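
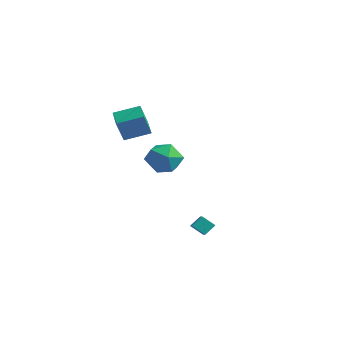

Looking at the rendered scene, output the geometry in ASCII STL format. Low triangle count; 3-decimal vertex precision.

solid 
facet normal -0.525 -0.794 -0.305
outer loop
vertex -3.342 0.356 1.982
vertex -4.59 1.039 2.352
vertex -3.431 0.958 0.568
endloop
endfacet
facet normal 0.849 -0.465 -0.251
outer loop
vertex -2.57 2.261 1.068
vertex -3.342 0.356 1.982
vertex -3.431 0.958 0.568
endloop
endfacet
facet normal -0.525 -0.795 -0.305
outer loop
vertex -3.431 0.958 0.568
vertex -4.59 1.039 2.352
vertex -4.679 1.641 0.937
endloop
endfacet
facet normal -0.058 0.391 -0.919
outer loop
vertex -4.679 1.641 0.937
vertex -2.57 2.261 1.068
vertex -3.431 0.958 0.568
endloop
endfacet
facet normal 0.058 -0.391 0.919
outer loop
vertex -3.342 0.356 1.982
vertex -3.729 2.342 2.852
vertex -4.59 1.039 2.352
endloop
endfacet
facet normal 0.849 -0.465 -0.251
outer loop
vertex -2.481 1.659 2.483
vertex -3.342 0.356 1.982
vertex -2.57 2.261 1.068
endloop
endfacet
facet normal 0.058 -0.391 0.919
outer loop
vertex -2.481 1.659 2.483
vertex -3.729 2.342 2.852
vertex -3.342 0.356 1.982
endloop
endfacet
facet normal -0.849 0.465 0.251
outer loop
vertex -4.59 1.039 2.352
vertex -3.729 2.342 2.852
vertex -4.679 1.641 0.937
endloop
endfacet
facet normal -0.058 0.391 -0.918
outer loop
vertex -3.818 2.944 1.438
vertex -2.57 2.261 1.068
vertex -4.679 1.641 0.937
endloop
endfacet
facet normal -0.849 0.465 0.251
outer loop
vertex -4.679 1.641 0.937
vertex -3.729 2.342 2.852
vertex -3.818 2.944 1.438
endloop
endfacet
facet normal 0.525 0.794 0.305
outer loop
vertex -3.818 2.944 1.438
vertex -2.481 1.659 2.483
vertex -2.57 2.261 1.068
endloop
endfacet
facet normal 0.525 0.794 0.305
outer loop
vertex -3.729 2.342 2.852
vertex -2.481 1.659 2.483
vertex -3.818 2.944 1.438
endloop
endfacet
facet normal -0.389 0.853 -0.347
outer loop
vertex -2.182 3.791 -1.814
vertex -3.311 3.422 -1.455
vertex -2.592 4.067 -0.676
endloop
endfacet
facet normal 0.283 0.950 -0.129
outer loop
vertex -2.182 3.791 -1.814
vertex -2.592 4.067 -0.676
vertex -1.42 3.696 -0.84
endloop
endfacet
facet normal 0.702 0.508 -0.499
outer loop
vertex -2.182 3.791 -1.814
vertex -1.42 3.696 -0.84
vertex -1.414 2.822 -1.721
endloop
endfacet
facet normal 0.288 0.137 -0.948
outer loop
vertex -2.182 3.791 -1.814
vertex -1.414 2.822 -1.721
vertex -2.583 2.653 -2.101
endloop
endfacet
facet normal -0.386 0.351 -0.853
outer loop
vertex -2.182 3.791 -1.814
vertex -2.583 2.653 -2.101
vertex -3.311 3.422 -1.455
endloop
endfacet
facet normal 0.320 0.764 0.560
outer loop
vertex -1.42 3.696 -0.84
vertex -2.592 4.067 -0.676
vertex -2.077 3.267 0.121
endloop
endfacet
facet normal -0.768 0.607 0.206
outer loop
vertex -2.592 4.067 -0.676
vertex -3.311 3.422 -1.455
vertex -3.246 3.098 -0.259
endloop
endfacet
facet normal -0.762 -0.206 -0.613
outer loop
vertex -3.311 3.422 -1.455
vertex -2.583 2.653 -2.101
vertex -3.24 2.224 -1.14
endloop
endfacet
facet normal 0.329 -0.552 -0.766
outer loop
vertex -2.583 2.653 -2.101
vertex -1.414 2.822 -1.721
vertex -2.068 1.853 -1.304
endloop
endfacet
facet normal 0.998 0.048 -0.041
outer loop
vertex -1.414 2.822 -1.721
vertex -1.42 3.696 -0.84
vertex -1.349 2.498 -0.525
endloop
endfacet
facet normal -0.288 -0.137 0.948
outer loop
vertex -2.478 2.129 -0.166
vertex -2.077 3.267 0.121
vertex -3.246 3.098 -0.259
endloop
endfacet
facet normal -0.702 -0.508 0.499
outer loop
vertex -2.478 2.129 -0.166
vertex -3.246 3.098 -0.259
vertex -3.24 2.224 -1.14
endloop
endfacet
facet normal -0.283 -0.950 0.129
outer loop
vertex -2.478 2.129 -0.166
vertex -3.24 2.224 -1.14
vertex -2.068 1.853 -1.304
endloop
endfacet
facet normal 0.389 -0.853 0.347
outer loop
vertex -2.478 2.129 -0.166
vertex -2.068 1.853 -1.304
vertex -1.349 2.498 -0.525
endloop
endfacet
facet normal 0.386 -0.351 0.853
outer loop
vertex -2.478 2.129 -0.166
vertex -1.349 2.498 -0.525
vertex -2.077 3.267 0.121
endloop
endfacet
facet normal -0.329 0.552 0.766
outer loop
vertex -3.246 3.098 -0.259
vertex -2.077 3.267 0.121
vertex -2.592 4.067 -0.676
endloop
endfacet
facet normal -0.998 -0.048 0.041
outer loop
vertex -3.24 2.224 -1.14
vertex -3.246 3.098 -0.259
vertex -3.311 3.422 -1.455
endloop
endfacet
facet normal -0.320 -0.764 -0.560
outer loop
vertex -2.068 1.853 -1.304
vertex -3.24 2.224 -1.14
vertex -2.583 2.653 -2.101
endloop
endfacet
facet normal 0.768 -0.607 -0.206
outer loop
vertex -1.349 2.498 -0.525
vertex -2.068 1.853 -1.304
vertex -1.414 2.822 -1.721
endloop
endfacet
facet normal 0.762 0.206 0.613
outer loop
vertex -2.077 3.267 0.121
vertex -1.349 2.498 -0.525
vertex -1.42 3.696 -0.84
endloop
endfacet
facet normal -0.618 -0.477 0.625
outer loop
vertex 4.041 0.616 -2.861
vertex 3.356 1.039 -3.215
vertex 3.95 -0.002 -3.423
endloop
endfacet
facet normal 0.779 -0.481 0.402
outer loop
vertex 4.524 0.441 -4.005
vertex 4.041 0.616 -2.861
vertex 3.95 -0.002 -3.423
endloop
endfacet
facet normal -0.617 -0.477 0.626
outer loop
vertex 3.95 -0.002 -3.423
vertex 3.356 1.039 -3.215
vertex 3.264 0.421 -3.777
endloop
endfacet
facet normal -0.109 -0.736 -0.668
outer loop
vertex 3.264 0.421 -3.777
vertex 4.524 0.441 -4.005
vertex 3.95 -0.002 -3.423
endloop
endfacet
facet normal 0.109 0.736 0.668
outer loop
vertex 4.041 0.616 -2.861
vertex 3.93 1.482 -3.797
vertex 3.356 1.039 -3.215
endloop
endfacet
facet normal 0.778 -0.482 0.402
outer loop
vertex 4.616 1.059 -3.443
vertex 4.041 0.616 -2.861
vertex 4.524 0.441 -4.005
endloop
endfacet
facet normal 0.109 0.736 0.668
outer loop
vertex 4.616 1.059 -3.443
vertex 3.93 1.482 -3.797
vertex 4.041 0.616 -2.861
endloop
endfacet
facet normal -0.779 0.481 -0.402
outer loop
vertex 3.356 1.039 -3.215
vertex 3.93 1.482 -3.797
vertex 3.264 0.421 -3.777
endloop
endfacet
facet normal -0.109 -0.736 -0.668
outer loop
vertex 3.839 0.864 -4.359
vertex 4.524 0.441 -4.005
vertex 3.264 0.421 -3.777
endloop
endfacet
facet normal -0.779 0.481 -0.403
outer loop
vertex 3.264 0.421 -3.777
vertex 3.93 1.482 -3.797
vertex 3.839 0.864 -4.359
endloop
endfacet
facet normal 0.618 0.477 -0.625
outer loop
vertex 3.839 0.864 -4.359
vertex 4.616 1.059 -3.443
vertex 4.524 0.441 -4.005
endloop
endfacet
facet normal 0.617 0.478 -0.625
outer loop
vertex 3.93 1.482 -3.797
vertex 4.616 1.059 -3.443
vertex 3.839 0.864 -4.359
endloop
endfacet

endsolid


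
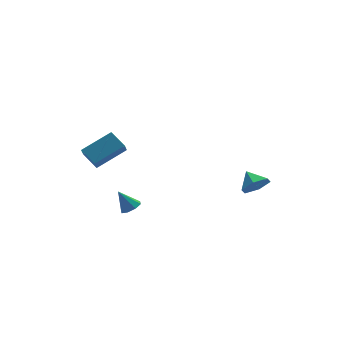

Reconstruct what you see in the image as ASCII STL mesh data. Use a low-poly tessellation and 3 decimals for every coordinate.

solid 
facet normal 0.388 -0.372 -0.843
outer loop
vertex -3.306 0.705 -1.75
vertex -3.707 1.028 -2.077
vertex -3.145 1.129 -1.863
endloop
endfacet
facet normal 0.620 -0.026 0.784
outer loop
vertex -3.306 0.705 -1.75
vertex -3.145 1.129 -1.863
vertex -4.193 1.492 -1.023
endloop
endfacet
facet normal 0.388 -0.371 -0.844
outer loop
vertex -3.145 1.129 -1.863
vertex -3.707 1.028 -2.077
vertex -3.314 1.493 -2.101
endloop
endfacet
facet normal 0.613 0.612 0.500
outer loop
vertex -3.145 1.129 -1.863
vertex -3.314 1.493 -2.101
vertex -4.193 1.492 -1.023
endloop
endfacet
facet normal 0.388 -0.371 -0.844
outer loop
vertex -3.314 1.493 -2.101
vertex -3.707 1.028 -2.077
vertex -3.713 1.585 -2.325
endloop
endfacet
facet normal 0.155 0.980 0.127
outer loop
vertex -3.314 1.493 -2.101
vertex -3.713 1.585 -2.325
vertex -4.193 1.492 -1.023
endloop
endfacet
facet normal 0.389 -0.371 -0.843
outer loop
vertex -3.713 1.585 -2.325
vertex -3.707 1.028 -2.077
vertex -4.109 1.35 -2.404
endloop
endfacet
facet normal -0.489 0.864 -0.119
outer loop
vertex -3.713 1.585 -2.325
vertex -4.109 1.35 -2.404
vertex -4.193 1.492 -1.023
endloop
endfacet
facet normal 0.389 -0.371 -0.843
outer loop
vertex -4.109 1.35 -2.404
vertex -3.707 1.028 -2.077
vertex -4.269 0.926 -2.291
endloop
endfacet
facet normal -0.939 0.330 -0.091
outer loop
vertex -4.109 1.35 -2.404
vertex -4.269 0.926 -2.291
vertex -4.193 1.492 -1.023
endloop
endfacet
facet normal 0.389 -0.371 -0.843
outer loop
vertex -4.269 0.926 -2.291
vertex -3.707 1.028 -2.077
vertex -4.1 0.562 -2.053
endloop
endfacet
facet normal -0.932 -0.307 0.193
outer loop
vertex -4.269 0.926 -2.291
vertex -4.1 0.562 -2.053
vertex -4.193 1.492 -1.023
endloop
endfacet
facet normal 0.389 -0.371 -0.843
outer loop
vertex -4.1 0.562 -2.053
vertex -3.707 1.028 -2.077
vertex -3.701 0.471 -1.829
endloop
endfacet
facet normal -0.472 -0.675 0.567
outer loop
vertex -4.1 0.562 -2.053
vertex -3.701 0.471 -1.829
vertex -4.193 1.492 -1.023
endloop
endfacet
facet normal 0.389 -0.371 -0.843
outer loop
vertex -3.701 0.471 -1.829
vertex -3.707 1.028 -2.077
vertex -3.306 0.705 -1.75
endloop
endfacet
facet normal 0.169 -0.559 0.812
outer loop
vertex -3.701 0.471 -1.829
vertex -3.306 0.705 -1.75
vertex -4.193 1.492 -1.023
endloop
endfacet
facet normal 0.078 -0.845 -0.529
outer loop
vertex 3.58 -0.395 -1.417
vertex 2.703 -0.459 -1.444
vertex 3.132 -0.023 -2.077
endloop
endfacet
facet normal 0.663 0.748 -0.028
outer loop
vertex 3.58 -0.395 -1.417
vertex 3.132 -0.023 -2.077
vertex 2.617 0.479 -0.856
endloop
endfacet
facet normal 0.077 -0.845 -0.530
outer loop
vertex 3.132 -0.023 -2.077
vertex 2.703 -0.459 -1.444
vertex 2.254 -0.087 -2.103
endloop
endfacet
facet normal -0.055 0.915 -0.399
outer loop
vertex 3.132 -0.023 -2.077
vertex 2.254 -0.087 -2.103
vertex 2.617 0.479 -0.856
endloop
endfacet
facet normal 0.077 -0.845 -0.530
outer loop
vertex 2.254 -0.087 -2.103
vertex 2.703 -0.459 -1.444
vertex 1.826 -0.523 -1.47
endloop
endfacet
facet normal -0.761 0.644 -0.071
outer loop
vertex 2.254 -0.087 -2.103
vertex 1.826 -0.523 -1.47
vertex 2.617 0.479 -0.856
endloop
endfacet
facet normal 0.077 -0.845 -0.530
outer loop
vertex 1.826 -0.523 -1.47
vertex 2.703 -0.459 -1.444
vertex 2.275 -0.895 -0.811
endloop
endfacet
facet normal -0.750 0.207 0.628
outer loop
vertex 1.826 -0.523 -1.47
vertex 2.275 -0.895 -0.811
vertex 2.617 0.479 -0.856
endloop
endfacet
facet normal 0.078 -0.845 -0.529
outer loop
vertex 2.275 -0.895 -0.811
vertex 2.703 -0.459 -1.444
vertex 3.152 -0.831 -0.784
endloop
endfacet
facet normal -0.034 0.041 0.999
outer loop
vertex 2.275 -0.895 -0.811
vertex 3.152 -0.831 -0.784
vertex 2.617 0.479 -0.856
endloop
endfacet
facet normal 0.078 -0.845 -0.529
outer loop
vertex 3.152 -0.831 -0.784
vertex 2.703 -0.459 -1.444
vertex 3.58 -0.395 -1.417
endloop
endfacet
facet normal 0.673 0.312 0.670
outer loop
vertex 3.152 -0.831 -0.784
vertex 3.58 -0.395 -1.417
vertex 2.617 0.479 -0.856
endloop
endfacet
facet normal -0.353 -0.524 0.775
outer loop
vertex -3.026 3.181 1.118
vertex -3.33 4.193 1.664
vertex -4.763 3.112 0.279
endloop
endfacet
facet normal 0.256 -0.851 -0.459
outer loop
vertex -4.47 3.547 -0.364
vertex -3.026 3.181 1.118
vertex -4.763 3.112 0.279
endloop
endfacet
facet normal -0.353 -0.524 0.775
outer loop
vertex -4.763 3.112 0.279
vertex -3.33 4.193 1.664
vertex -5.067 4.124 0.825
endloop
endfacet
facet normal -0.900 -0.036 -0.434
outer loop
vertex -5.067 4.124 0.825
vertex -4.47 3.547 -0.364
vertex -4.763 3.112 0.279
endloop
endfacet
facet normal 0.900 0.036 0.434
outer loop
vertex -3.026 3.181 1.118
vertex -3.037 4.628 1.021
vertex -3.33 4.193 1.664
endloop
endfacet
facet normal 0.256 -0.851 -0.459
outer loop
vertex -2.733 3.616 0.475
vertex -3.026 3.181 1.118
vertex -4.47 3.547 -0.364
endloop
endfacet
facet normal 0.900 0.036 0.434
outer loop
vertex -2.733 3.616 0.475
vertex -3.037 4.628 1.021
vertex -3.026 3.181 1.118
endloop
endfacet
facet normal -0.256 0.851 0.459
outer loop
vertex -3.33 4.193 1.664
vertex -3.037 4.628 1.021
vertex -5.067 4.124 0.825
endloop
endfacet
facet normal -0.900 -0.036 -0.434
outer loop
vertex -4.774 4.559 0.182
vertex -4.47 3.547 -0.364
vertex -5.067 4.124 0.825
endloop
endfacet
facet normal -0.256 0.851 0.459
outer loop
vertex -5.067 4.124 0.825
vertex -3.037 4.628 1.021
vertex -4.774 4.559 0.182
endloop
endfacet
facet normal 0.353 0.524 -0.775
outer loop
vertex -4.774 4.559 0.182
vertex -2.733 3.616 0.475
vertex -4.47 3.547 -0.364
endloop
endfacet
facet normal 0.353 0.524 -0.775
outer loop
vertex -3.037 4.628 1.021
vertex -2.733 3.616 0.475
vertex -4.774 4.559 0.182
endloop
endfacet

endsolid


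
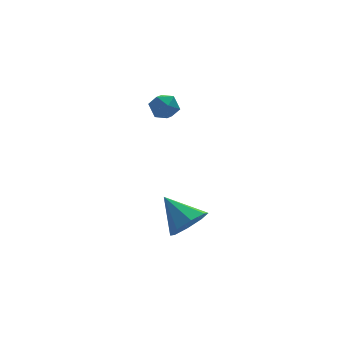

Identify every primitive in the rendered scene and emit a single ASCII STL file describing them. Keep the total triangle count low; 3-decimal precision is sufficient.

solid 
facet normal -0.422 0.679 0.601
outer loop
vertex -0.186 -1.184 2.786
vertex 0.04 -1.609 3.425
vertex 0.523 -1.046 3.128
endloop
endfacet
facet normal -0.190 0.982 -0.003
outer loop
vertex -0.186 -1.184 2.786
vertex 0.523 -1.046 3.128
vertex 0.459 -1.061 2.331
endloop
endfacet
facet normal -0.514 0.658 -0.550
outer loop
vertex -0.186 -1.184 2.786
vertex 0.459 -1.061 2.331
vertex -0.064 -1.632 2.136
endloop
endfacet
facet normal -0.946 0.155 -0.285
outer loop
vertex -0.186 -1.184 2.786
vertex -0.064 -1.632 2.136
vertex -0.323 -1.971 2.812
endloop
endfacet
facet normal -0.889 0.169 0.427
outer loop
vertex -0.186 -1.184 2.786
vertex -0.323 -1.971 2.812
vertex 0.04 -1.609 3.425
endloop
endfacet
facet normal 0.511 0.858 -0.057
outer loop
vertex 0.459 -1.061 2.331
vertex 0.523 -1.046 3.128
vertex 1.083 -1.409 2.688
endloop
endfacet
facet normal 0.137 0.368 0.920
outer loop
vertex 0.523 -1.046 3.128
vertex 0.04 -1.609 3.425
vertex 0.824 -1.748 3.364
endloop
endfacet
facet normal -0.620 -0.458 0.637
outer loop
vertex 0.04 -1.609 3.425
vertex -0.323 -1.971 2.812
vertex 0.301 -2.319 3.169
endloop
endfacet
facet normal -0.713 -0.478 -0.513
outer loop
vertex -0.323 -1.971 2.812
vertex -0.064 -1.632 2.136
vertex 0.237 -2.334 2.372
endloop
endfacet
facet normal -0.014 0.335 -0.942
outer loop
vertex -0.064 -1.632 2.136
vertex 0.459 -1.061 2.331
vertex 0.72 -1.771 2.075
endloop
endfacet
facet normal 0.946 -0.155 0.285
outer loop
vertex 0.946 -2.196 2.714
vertex 1.083 -1.409 2.688
vertex 0.824 -1.748 3.364
endloop
endfacet
facet normal 0.514 -0.658 0.550
outer loop
vertex 0.946 -2.196 2.714
vertex 0.824 -1.748 3.364
vertex 0.301 -2.319 3.169
endloop
endfacet
facet normal 0.190 -0.982 0.003
outer loop
vertex 0.946 -2.196 2.714
vertex 0.301 -2.319 3.169
vertex 0.237 -2.334 2.372
endloop
endfacet
facet normal 0.422 -0.679 -0.601
outer loop
vertex 0.946 -2.196 2.714
vertex 0.237 -2.334 2.372
vertex 0.72 -1.771 2.075
endloop
endfacet
facet normal 0.889 -0.169 -0.427
outer loop
vertex 0.946 -2.196 2.714
vertex 0.72 -1.771 2.075
vertex 1.083 -1.409 2.688
endloop
endfacet
facet normal 0.713 0.478 0.513
outer loop
vertex 0.824 -1.748 3.364
vertex 1.083 -1.409 2.688
vertex 0.523 -1.046 3.128
endloop
endfacet
facet normal 0.014 -0.335 0.942
outer loop
vertex 0.301 -2.319 3.169
vertex 0.824 -1.748 3.364
vertex 0.04 -1.609 3.425
endloop
endfacet
facet normal -0.511 -0.858 0.057
outer loop
vertex 0.237 -2.334 2.372
vertex 0.301 -2.319 3.169
vertex -0.323 -1.971 2.812
endloop
endfacet
facet normal -0.137 -0.368 -0.920
outer loop
vertex 0.72 -1.771 2.075
vertex 0.237 -2.334 2.372
vertex -0.064 -1.632 2.136
endloop
endfacet
facet normal 0.620 0.458 -0.637
outer loop
vertex 1.083 -1.409 2.688
vertex 0.72 -1.771 2.075
vertex 0.459 -1.061 2.331
endloop
endfacet
facet normal 0.322 -0.749 -0.580
outer loop
vertex 1.275 -4.6 -2.922
vertex 0.281 -4.712 -3.33
vertex 1.153 -4.133 -3.593
endloop
endfacet
facet normal 0.683 0.652 0.330
outer loop
vertex 1.275 -4.6 -2.922
vertex 1.153 -4.133 -3.593
vertex -0.341 -3.268 -2.21
endloop
endfacet
facet normal 0.321 -0.748 -0.581
outer loop
vertex 1.153 -4.133 -3.593
vertex 0.281 -4.712 -3.33
vertex 0.521 -4.004 -4.109
endloop
endfacet
facet normal 0.348 0.916 -0.197
outer loop
vertex 1.153 -4.133 -3.593
vertex 0.521 -4.004 -4.109
vertex -0.341 -3.268 -2.21
endloop
endfacet
facet normal 0.323 -0.748 -0.580
outer loop
vertex 0.521 -4.004 -4.109
vertex 0.281 -4.712 -3.33
vertex -0.252 -4.291 -4.169
endloop
endfacet
facet normal -0.279 0.846 -0.454
outer loop
vertex 0.521 -4.004 -4.109
vertex -0.252 -4.291 -4.169
vertex -0.341 -3.268 -2.21
endloop
endfacet
facet normal 0.322 -0.748 -0.580
outer loop
vertex -0.252 -4.291 -4.169
vertex 0.281 -4.712 -3.33
vertex -0.713 -4.824 -3.737
endloop
endfacet
facet normal -0.827 0.481 -0.289
outer loop
vertex -0.252 -4.291 -4.169
vertex -0.713 -4.824 -3.737
vertex -0.341 -3.268 -2.21
endloop
endfacet
facet normal 0.322 -0.748 -0.581
outer loop
vertex -0.713 -4.824 -3.737
vertex 0.281 -4.712 -3.33
vertex -0.592 -5.292 -3.067
endloop
endfacet
facet normal -0.979 0.036 0.202
outer loop
vertex -0.713 -4.824 -3.737
vertex -0.592 -5.292 -3.067
vertex -0.341 -3.268 -2.21
endloop
endfacet
facet normal 0.322 -0.748 -0.580
outer loop
vertex -0.592 -5.292 -3.067
vertex 0.281 -4.712 -3.33
vertex 0.041 -5.42 -2.55
endloop
endfacet
facet normal -0.643 -0.230 0.731
outer loop
vertex -0.592 -5.292 -3.067
vertex 0.041 -5.42 -2.55
vertex -0.341 -3.268 -2.21
endloop
endfacet
facet normal 0.323 -0.748 -0.580
outer loop
vertex 0.041 -5.42 -2.55
vertex 0.281 -4.712 -3.33
vertex 0.814 -5.133 -2.49
endloop
endfacet
facet normal -0.018 -0.159 0.987
outer loop
vertex 0.041 -5.42 -2.55
vertex 0.814 -5.133 -2.49
vertex -0.341 -3.268 -2.21
endloop
endfacet
facet normal 0.322 -0.748 -0.580
outer loop
vertex 0.814 -5.133 -2.49
vertex 0.281 -4.712 -3.33
vertex 1.275 -4.6 -2.922
endloop
endfacet
facet normal 0.532 0.206 0.822
outer loop
vertex 0.814 -5.133 -2.49
vertex 1.275 -4.6 -2.922
vertex -0.341 -3.268 -2.21
endloop
endfacet

endsolid


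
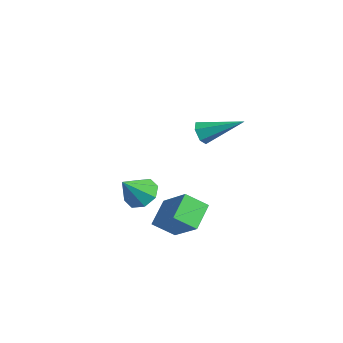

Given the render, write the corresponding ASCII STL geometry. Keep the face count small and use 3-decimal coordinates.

solid 
facet normal -0.521 -0.742 -0.422
outer loop
vertex 1.13 1.284 1.812
vertex 0.869 1.203 2.277
vertex 0.671 1.549 1.913
endloop
endfacet
facet normal 0.199 0.630 -0.750
outer loop
vertex 1.13 1.284 1.812
vertex 0.671 1.549 1.913
vertex 1.791 2.517 3.023
endloop
endfacet
facet normal -0.521 -0.742 -0.422
outer loop
vertex 0.671 1.549 1.913
vertex 0.869 1.203 2.277
vertex 0.409 1.468 2.379
endloop
endfacet
facet normal -0.547 0.821 -0.165
outer loop
vertex 0.671 1.549 1.913
vertex 0.409 1.468 2.379
vertex 1.791 2.517 3.023
endloop
endfacet
facet normal -0.521 -0.743 -0.421
outer loop
vertex 0.409 1.468 2.379
vertex 0.869 1.203 2.277
vertex 0.608 1.122 2.743
endloop
endfacet
facet normal -0.611 0.379 0.695
outer loop
vertex 0.409 1.468 2.379
vertex 0.608 1.122 2.743
vertex 1.791 2.517 3.023
endloop
endfacet
facet normal -0.521 -0.743 -0.421
outer loop
vertex 0.608 1.122 2.743
vertex 0.869 1.203 2.277
vertex 1.068 0.857 2.641
endloop
endfacet
facet normal 0.069 -0.252 0.965
outer loop
vertex 0.608 1.122 2.743
vertex 1.068 0.857 2.641
vertex 1.791 2.517 3.023
endloop
endfacet
facet normal -0.520 -0.743 -0.421
outer loop
vertex 1.068 0.857 2.641
vertex 0.869 1.203 2.277
vertex 1.329 0.938 2.176
endloop
endfacet
facet normal 0.813 -0.441 0.379
outer loop
vertex 1.068 0.857 2.641
vertex 1.329 0.938 2.176
vertex 1.791 2.517 3.023
endloop
endfacet
facet normal -0.520 -0.743 -0.421
outer loop
vertex 1.329 0.938 2.176
vertex 0.869 1.203 2.277
vertex 1.13 1.284 1.812
endloop
endfacet
facet normal 0.878 0.000 -0.479
outer loop
vertex 1.329 0.938 2.176
vertex 1.13 1.284 1.812
vertex 1.791 2.517 3.023
endloop
endfacet
facet normal -0.178 0.665 -0.725
outer loop
vertex -1.404 -0.034 -2.574
vertex -2.103 0.136 -2.247
vertex -1.368 0.415 -2.171
endloop
endfacet
facet normal 0.951 -0.245 0.188
outer loop
vertex -1.404 -0.034 -2.574
vertex -1.368 0.415 -2.171
vertex -1.857 -0.776 -1.253
endloop
endfacet
facet normal -0.178 0.665 -0.725
outer loop
vertex -1.368 0.415 -2.171
vertex -2.103 0.136 -2.247
vertex -1.762 0.701 -1.812
endloop
endfacet
facet normal 0.735 0.198 0.649
outer loop
vertex -1.368 0.415 -2.171
vertex -1.762 0.701 -1.812
vertex -1.857 -0.776 -1.253
endloop
endfacet
facet normal -0.180 0.666 -0.724
outer loop
vertex -1.762 0.701 -1.812
vertex -2.103 0.136 -2.247
vertex -2.355 0.655 -1.707
endloop
endfacet
facet normal 0.138 0.343 0.929
outer loop
vertex -1.762 0.701 -1.812
vertex -2.355 0.655 -1.707
vertex -1.857 -0.776 -1.253
endloop
endfacet
facet normal -0.179 0.666 -0.724
outer loop
vertex -2.355 0.655 -1.707
vertex -2.103 0.136 -2.247
vertex -2.801 0.305 -1.919
endloop
endfacet
facet normal -0.492 0.103 0.865
outer loop
vertex -2.355 0.655 -1.707
vertex -2.801 0.305 -1.919
vertex -1.857 -0.776 -1.253
endloop
endfacet
facet normal -0.179 0.665 -0.725
outer loop
vertex -2.801 0.305 -1.919
vertex -2.103 0.136 -2.247
vertex -2.838 -0.144 -2.322
endloop
endfacet
facet normal -0.783 -0.379 0.494
outer loop
vertex -2.801 0.305 -1.919
vertex -2.838 -0.144 -2.322
vertex -1.857 -0.776 -1.253
endloop
endfacet
facet normal -0.179 0.665 -0.725
outer loop
vertex -2.838 -0.144 -2.322
vertex -2.103 0.136 -2.247
vertex -2.443 -0.429 -2.681
endloop
endfacet
facet normal -0.566 -0.824 0.032
outer loop
vertex -2.838 -0.144 -2.322
vertex -2.443 -0.429 -2.681
vertex -1.857 -0.776 -1.253
endloop
endfacet
facet normal -0.179 0.665 -0.725
outer loop
vertex -2.443 -0.429 -2.681
vertex -2.103 0.136 -2.247
vertex -1.85 -0.384 -2.786
endloop
endfacet
facet normal 0.030 -0.968 -0.248
outer loop
vertex -2.443 -0.429 -2.681
vertex -1.85 -0.384 -2.786
vertex -1.857 -0.776 -1.253
endloop
endfacet
facet normal -0.177 0.665 -0.725
outer loop
vertex -1.85 -0.384 -2.786
vertex -2.103 0.136 -2.247
vertex -1.404 -0.034 -2.574
endloop
endfacet
facet normal 0.659 -0.729 -0.183
outer loop
vertex -1.85 -0.384 -2.786
vertex -1.404 -0.034 -2.574
vertex -1.857 -0.776 -1.253
endloop
endfacet
facet normal -0.788 -0.142 -0.600
outer loop
vertex 0.009 -0.416 -2.677
vertex -0.671 0.415 -1.981
vertex 0.349 0.399 -3.317
endloop
endfacet
facet normal 0.532 -0.649 -0.544
outer loop
vertex 1.711 0.645 -2.279
vertex 0.009 -0.416 -2.677
vertex 0.349 0.399 -3.317
endloop
endfacet
facet normal -0.788 -0.143 -0.600
outer loop
vertex 0.349 0.399 -3.317
vertex -0.671 0.415 -1.981
vertex -0.332 1.229 -2.62
endloop
endfacet
facet normal 0.312 0.748 -0.586
outer loop
vertex -0.332 1.229 -2.62
vertex 1.711 0.645 -2.279
vertex 0.349 0.399 -3.317
endloop
endfacet
facet normal -0.312 -0.747 0.587
outer loop
vertex 0.009 -0.416 -2.677
vertex 0.691 0.661 -0.943
vertex -0.671 0.415 -1.981
endloop
endfacet
facet normal 0.532 -0.649 -0.544
outer loop
vertex 1.372 -0.169 -1.64
vertex 0.009 -0.416 -2.677
vertex 1.711 0.645 -2.279
endloop
endfacet
facet normal -0.311 -0.748 0.587
outer loop
vertex 1.372 -0.169 -1.64
vertex 0.691 0.661 -0.943
vertex 0.009 -0.416 -2.677
endloop
endfacet
facet normal -0.532 0.649 0.544
outer loop
vertex -0.671 0.415 -1.981
vertex 0.691 0.661 -0.943
vertex -0.332 1.229 -2.62
endloop
endfacet
facet normal 0.312 0.747 -0.587
outer loop
vertex 1.031 1.476 -1.583
vertex 1.711 0.645 -2.279
vertex -0.332 1.229 -2.62
endloop
endfacet
facet normal -0.532 0.649 0.544
outer loop
vertex -0.332 1.229 -2.62
vertex 0.691 0.661 -0.943
vertex 1.031 1.476 -1.583
endloop
endfacet
facet normal 0.788 0.143 0.599
outer loop
vertex 1.031 1.476 -1.583
vertex 1.372 -0.169 -1.64
vertex 1.711 0.645 -2.279
endloop
endfacet
facet normal 0.787 0.142 0.600
outer loop
vertex 0.691 0.661 -0.943
vertex 1.372 -0.169 -1.64
vertex 1.031 1.476 -1.583
endloop
endfacet

endsolid


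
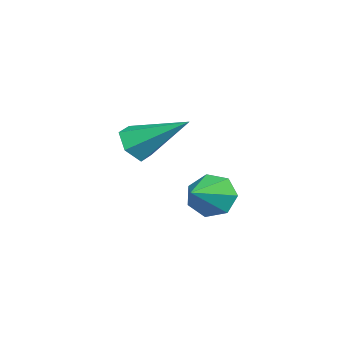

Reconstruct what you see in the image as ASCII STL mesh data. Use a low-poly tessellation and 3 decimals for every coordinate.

solid 
facet normal -0.884 0.231 -0.407
outer loop
vertex 2.016 3.154 -1.215
vertex 1.65 2.63 -0.717
vertex 1.801 3.417 -0.599
endloop
endfacet
facet normal 0.695 0.716 -0.063
outer loop
vertex 2.016 3.154 -1.215
vertex 1.801 3.417 -0.599
vertex 3.03 2.27 -0.083
endloop
endfacet
facet normal -0.884 0.231 -0.406
outer loop
vertex 1.801 3.417 -0.599
vertex 1.65 2.63 -0.717
vertex 1.473 3.087 -0.072
endloop
endfacet
facet normal 0.358 0.674 0.645
outer loop
vertex 1.801 3.417 -0.599
vertex 1.473 3.087 -0.072
vertex 3.03 2.27 -0.083
endloop
endfacet
facet normal -0.885 0.229 -0.405
outer loop
vertex 1.473 3.087 -0.072
vertex 1.65 2.63 -0.717
vertex 1.279 2.413 -0.03
endloop
endfacet
facet normal 0.034 0.052 0.998
outer loop
vertex 1.473 3.087 -0.072
vertex 1.279 2.413 -0.03
vertex 3.03 2.27 -0.083
endloop
endfacet
facet normal -0.885 0.230 -0.405
outer loop
vertex 1.279 2.413 -0.03
vertex 1.65 2.63 -0.717
vertex 1.364 1.902 -0.506
endloop
endfacet
facet normal -0.034 -0.684 0.728
outer loop
vertex 1.279 2.413 -0.03
vertex 1.364 1.902 -0.506
vertex 3.03 2.27 -0.083
endloop
endfacet
facet normal -0.884 0.230 -0.406
outer loop
vertex 1.364 1.902 -0.506
vertex 1.65 2.63 -0.717
vertex 1.665 1.939 -1.14
endloop
endfacet
facet normal 0.206 -0.978 0.041
outer loop
vertex 1.364 1.902 -0.506
vertex 1.665 1.939 -1.14
vertex 3.03 2.27 -0.083
endloop
endfacet
facet normal -0.884 0.230 -0.407
outer loop
vertex 1.665 1.939 -1.14
vertex 1.65 2.63 -0.717
vertex 1.955 2.496 -1.455
endloop
endfacet
facet normal 0.573 -0.609 -0.549
outer loop
vertex 1.665 1.939 -1.14
vertex 1.955 2.496 -1.455
vertex 3.03 2.27 -0.083
endloop
endfacet
facet normal -0.884 0.230 -0.407
outer loop
vertex 1.955 2.496 -1.455
vertex 1.65 2.63 -0.717
vertex 2.016 3.154 -1.215
endloop
endfacet
facet normal 0.790 0.144 -0.596
outer loop
vertex 1.955 2.496 -1.455
vertex 2.016 3.154 -1.215
vertex 3.03 2.27 -0.083
endloop
endfacet
facet normal -0.178 -0.820 -0.545
outer loop
vertex -0.815 -0.648 0.702
vertex -1.129 -0.213 0.15
vertex -0.375 -0.367 0.136
endloop
endfacet
facet normal 0.818 -0.177 0.548
outer loop
vertex -0.815 -0.648 0.702
vertex -0.375 -0.367 0.136
vertex -0.751 1.533 1.31
endloop
endfacet
facet normal -0.178 -0.820 -0.545
outer loop
vertex -0.375 -0.367 0.136
vertex -1.129 -0.213 0.15
vertex -0.689 0.068 -0.416
endloop
endfacet
facet normal 0.908 0.335 -0.252
outer loop
vertex -0.375 -0.367 0.136
vertex -0.689 0.068 -0.416
vertex -0.751 1.533 1.31
endloop
endfacet
facet normal -0.177 -0.820 -0.545
outer loop
vertex -0.689 0.068 -0.416
vertex -1.129 -0.213 0.15
vertex -1.443 0.222 -0.403
endloop
endfacet
facet normal 0.144 0.757 -0.637
outer loop
vertex -0.689 0.068 -0.416
vertex -1.443 0.222 -0.403
vertex -0.751 1.533 1.31
endloop
endfacet
facet normal -0.178 -0.820 -0.544
outer loop
vertex -1.443 0.222 -0.403
vertex -1.129 -0.213 0.15
vertex -1.883 -0.058 0.163
endloop
endfacet
facet normal -0.711 0.667 -0.223
outer loop
vertex -1.443 0.222 -0.403
vertex -1.883 -0.058 0.163
vertex -0.751 1.533 1.31
endloop
endfacet
facet normal -0.178 -0.819 -0.545
outer loop
vertex -1.883 -0.058 0.163
vertex -1.129 -0.213 0.15
vertex -1.569 -0.494 0.716
endloop
endfacet
facet normal -0.802 0.154 0.577
outer loop
vertex -1.883 -0.058 0.163
vertex -1.569 -0.494 0.716
vertex -0.751 1.533 1.31
endloop
endfacet
facet normal -0.178 -0.820 -0.545
outer loop
vertex -1.569 -0.494 0.716
vertex -1.129 -0.213 0.15
vertex -0.815 -0.648 0.702
endloop
endfacet
facet normal -0.037 -0.267 0.963
outer loop
vertex -1.569 -0.494 0.716
vertex -0.815 -0.648 0.702
vertex -0.751 1.533 1.31
endloop
endfacet

endsolid


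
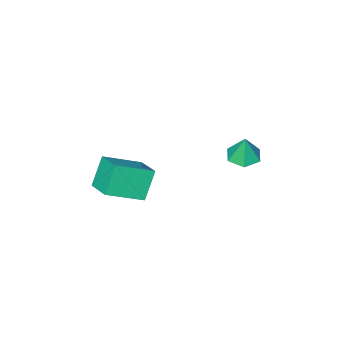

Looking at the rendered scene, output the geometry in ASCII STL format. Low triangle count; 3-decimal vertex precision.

solid 
facet normal -0.513 -0.201 0.834
outer loop
vertex 1.741 -0.75 3.634
vertex 0.161 -0.114 2.815
vertex 1.467 -2.056 3.15
endloop
endfacet
facet normal 0.836 -0.336 0.434
outer loop
vertex 2.259 -1.746 1.865
vertex 1.741 -0.75 3.634
vertex 1.467 -2.056 3.15
endloop
endfacet
facet normal -0.514 -0.202 0.834
outer loop
vertex 1.467 -2.056 3.15
vertex 0.161 -0.114 2.815
vertex -0.113 -1.421 2.33
endloop
endfacet
facet normal -0.193 -0.920 -0.341
outer loop
vertex -0.113 -1.421 2.33
vertex 2.259 -1.746 1.865
vertex 1.467 -2.056 3.15
endloop
endfacet
facet normal 0.193 0.920 0.341
outer loop
vertex 1.741 -0.75 3.634
vertex 0.953 0.196 1.53
vertex 0.161 -0.114 2.815
endloop
endfacet
facet normal 0.836 -0.336 0.434
outer loop
vertex 2.533 -0.439 2.35
vertex 1.741 -0.75 3.634
vertex 2.259 -1.746 1.865
endloop
endfacet
facet normal 0.192 0.920 0.342
outer loop
vertex 2.533 -0.439 2.35
vertex 0.953 0.196 1.53
vertex 1.741 -0.75 3.634
endloop
endfacet
facet normal -0.836 0.336 -0.434
outer loop
vertex 0.161 -0.114 2.815
vertex 0.953 0.196 1.53
vertex -0.113 -1.421 2.33
endloop
endfacet
facet normal -0.193 -0.920 -0.342
outer loop
vertex 0.679 -1.11 1.046
vertex 2.259 -1.746 1.865
vertex -0.113 -1.421 2.33
endloop
endfacet
facet normal -0.836 0.336 -0.434
outer loop
vertex -0.113 -1.421 2.33
vertex 0.953 0.196 1.53
vertex 0.679 -1.11 1.046
endloop
endfacet
facet normal 0.514 0.202 -0.834
outer loop
vertex 0.679 -1.11 1.046
vertex 2.533 -0.439 2.35
vertex 2.259 -1.746 1.865
endloop
endfacet
facet normal 0.514 0.201 -0.834
outer loop
vertex 0.953 0.196 1.53
vertex 2.533 -0.439 2.35
vertex 0.679 -1.11 1.046
endloop
endfacet
facet normal -0.075 -0.142 -0.987
outer loop
vertex -3.257 1.573 2.383
vertex -3.738 0.959 2.508
vertex -4.038 1.685 2.426
endloop
endfacet
facet normal 0.152 0.931 0.332
outer loop
vertex -3.257 1.573 2.383
vertex -4.038 1.685 2.426
vertex -3.642 1.141 3.772
endloop
endfacet
facet normal -0.075 -0.142 -0.987
outer loop
vertex -4.038 1.685 2.426
vertex -3.738 0.959 2.508
vertex -4.519 1.07 2.551
endloop
endfacet
facet normal -0.662 0.607 0.440
outer loop
vertex -4.038 1.685 2.426
vertex -4.519 1.07 2.551
vertex -3.642 1.141 3.772
endloop
endfacet
facet normal -0.075 -0.142 -0.987
outer loop
vertex -4.519 1.07 2.551
vertex -3.738 0.959 2.508
vertex -4.218 0.344 2.633
endloop
endfacet
facet normal -0.778 -0.258 0.574
outer loop
vertex -4.519 1.07 2.551
vertex -4.218 0.344 2.633
vertex -3.642 1.141 3.772
endloop
endfacet
facet normal -0.075 -0.142 -0.987
outer loop
vertex -4.218 0.344 2.633
vertex -3.738 0.959 2.508
vertex -3.437 0.233 2.59
endloop
endfacet
facet normal -0.080 -0.797 0.598
outer loop
vertex -4.218 0.344 2.633
vertex -3.437 0.233 2.59
vertex -3.642 1.141 3.772
endloop
endfacet
facet normal -0.075 -0.142 -0.987
outer loop
vertex -3.437 0.233 2.59
vertex -3.738 0.959 2.508
vertex -2.957 0.847 2.465
endloop
endfacet
facet normal 0.732 -0.473 0.490
outer loop
vertex -3.437 0.233 2.59
vertex -2.957 0.847 2.465
vertex -3.642 1.141 3.772
endloop
endfacet
facet normal -0.075 -0.142 -0.987
outer loop
vertex -2.957 0.847 2.465
vertex -3.738 0.959 2.508
vertex -3.257 1.573 2.383
endloop
endfacet
facet normal 0.848 0.391 0.357
outer loop
vertex -2.957 0.847 2.465
vertex -3.257 1.573 2.383
vertex -3.642 1.141 3.772
endloop
endfacet

endsolid


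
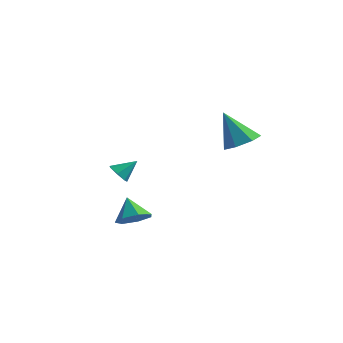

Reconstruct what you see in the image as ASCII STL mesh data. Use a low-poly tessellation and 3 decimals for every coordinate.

solid 
facet normal -0.503 -0.593 -0.629
outer loop
vertex -0.911 -1.207 0.395
vertex -1.277 -1.41 0.879
vertex -1.374 -0.913 0.488
endloop
endfacet
facet normal 0.430 0.806 -0.407
outer loop
vertex -0.911 -1.207 0.395
vertex -1.374 -0.913 0.488
vertex -0.683 -0.71 1.621
endloop
endfacet
facet normal -0.502 -0.593 -0.629
outer loop
vertex -1.374 -0.913 0.488
vertex -1.277 -1.41 0.879
vertex -1.763 -0.994 0.875
endloop
endfacet
facet normal -0.234 0.972 -0.032
outer loop
vertex -1.374 -0.913 0.488
vertex -1.763 -0.994 0.875
vertex -0.683 -0.71 1.621
endloop
endfacet
facet normal -0.503 -0.594 -0.628
outer loop
vertex -1.763 -0.994 0.875
vertex -1.277 -1.41 0.879
vertex -1.786 -1.388 1.266
endloop
endfacet
facet normal -0.555 0.602 0.574
outer loop
vertex -1.763 -0.994 0.875
vertex -1.786 -1.388 1.266
vertex -0.683 -0.71 1.621
endloop
endfacet
facet normal -0.503 -0.595 -0.627
outer loop
vertex -1.786 -1.388 1.266
vertex -1.277 -1.41 0.879
vertex -1.426 -1.798 1.366
endloop
endfacet
facet normal -0.293 -0.024 0.956
outer loop
vertex -1.786 -1.388 1.266
vertex -1.426 -1.798 1.366
vertex -0.683 -0.71 1.621
endloop
endfacet
facet normal -0.504 -0.593 -0.627
outer loop
vertex -1.426 -1.798 1.366
vertex -1.277 -1.41 0.879
vertex -0.954 -1.917 1.099
endloop
endfacet
facet normal 0.357 -0.437 0.826
outer loop
vertex -1.426 -1.798 1.366
vertex -0.954 -1.917 1.099
vertex -0.683 -0.71 1.621
endloop
endfacet
facet normal -0.503 -0.593 -0.628
outer loop
vertex -0.954 -1.917 1.099
vertex -1.277 -1.41 0.879
vertex -0.725 -1.654 0.667
endloop
endfacet
facet normal 0.903 -0.324 0.281
outer loop
vertex -0.954 -1.917 1.099
vertex -0.725 -1.654 0.667
vertex -0.683 -0.71 1.621
endloop
endfacet
facet normal -0.503 -0.592 -0.629
outer loop
vertex -0.725 -1.654 0.667
vertex -1.277 -1.41 0.879
vertex -0.911 -1.207 0.395
endloop
endfacet
facet normal 0.937 0.228 -0.266
outer loop
vertex -0.725 -1.654 0.667
vertex -0.911 -1.207 0.395
vertex -0.683 -0.71 1.621
endloop
endfacet
facet normal 0.463 0.101 -0.881
outer loop
vertex 3.373 2.861 2.707
vertex 2.544 3.263 2.317
vertex 3.307 3.724 2.771
endloop
endfacet
facet normal 0.622 -0.010 0.783
outer loop
vertex 3.373 2.861 2.707
vertex 3.307 3.724 2.771
vertex 1.596 3.057 4.123
endloop
endfacet
facet normal 0.463 0.100 -0.880
outer loop
vertex 3.307 3.724 2.771
vertex 2.544 3.263 2.317
vertex 2.667 4.24 2.493
endloop
endfacet
facet normal 0.264 0.690 0.674
outer loop
vertex 3.307 3.724 2.771
vertex 2.667 4.24 2.493
vertex 1.596 3.057 4.123
endloop
endfacet
facet normal 0.463 0.100 -0.881
outer loop
vertex 2.667 4.24 2.493
vertex 2.544 3.263 2.317
vertex 1.935 4.02 2.083
endloop
endfacet
facet normal -0.434 0.840 0.324
outer loop
vertex 2.667 4.24 2.493
vertex 1.935 4.02 2.083
vertex 1.596 3.057 4.123
endloop
endfacet
facet normal 0.463 0.100 -0.881
outer loop
vertex 1.935 4.02 2.083
vertex 2.544 3.263 2.317
vertex 1.661 3.231 1.849
endloop
endfacet
facet normal -0.944 0.329 -0.002
outer loop
vertex 1.935 4.02 2.083
vertex 1.661 3.231 1.849
vertex 1.596 3.057 4.123
endloop
endfacet
facet normal 0.463 0.100 -0.881
outer loop
vertex 1.661 3.231 1.849
vertex 2.544 3.263 2.317
vertex 2.053 2.466 1.968
endloop
endfacet
facet normal -0.884 -0.463 -0.061
outer loop
vertex 1.661 3.231 1.849
vertex 2.053 2.466 1.968
vertex 1.596 3.057 4.123
endloop
endfacet
facet normal 0.462 0.101 -0.881
outer loop
vertex 2.053 2.466 1.968
vertex 2.544 3.263 2.317
vertex 2.815 2.301 2.349
endloop
endfacet
facet normal -0.299 -0.935 0.193
outer loop
vertex 2.053 2.466 1.968
vertex 2.815 2.301 2.349
vertex 1.596 3.057 4.123
endloop
endfacet
facet normal 0.463 0.101 -0.880
outer loop
vertex 2.815 2.301 2.349
vertex 2.544 3.263 2.317
vertex 3.373 2.861 2.707
endloop
endfacet
facet normal 0.372 -0.734 0.568
outer loop
vertex 2.815 2.301 2.349
vertex 3.373 2.861 2.707
vertex 1.596 3.057 4.123
endloop
endfacet
facet normal 0.530 -0.315 -0.787
outer loop
vertex 1.358 -2.421 -0.744
vertex 0.605 -2.731 -1.127
vertex 0.978 -1.915 -1.202
endloop
endfacet
facet normal 0.320 0.756 0.571
outer loop
vertex 1.358 -2.421 -0.744
vertex 0.978 -1.915 -1.202
vertex -0.105 -2.309 -0.073
endloop
endfacet
facet normal 0.531 -0.315 -0.787
outer loop
vertex 0.978 -1.915 -1.202
vertex 0.605 -2.731 -1.127
vertex 0.318 -2.024 -1.604
endloop
endfacet
facet normal -0.230 0.966 0.116
outer loop
vertex 0.978 -1.915 -1.202
vertex 0.318 -2.024 -1.604
vertex -0.105 -2.309 -0.073
endloop
endfacet
facet normal 0.531 -0.315 -0.787
outer loop
vertex 0.318 -2.024 -1.604
vertex 0.605 -2.731 -1.127
vertex -0.126 -2.665 -1.647
endloop
endfacet
facet normal -0.813 0.571 -0.118
outer loop
vertex 0.318 -2.024 -1.604
vertex -0.126 -2.665 -1.647
vertex -0.105 -2.309 -0.073
endloop
endfacet
facet normal 0.531 -0.315 -0.787
outer loop
vertex -0.126 -2.665 -1.647
vertex 0.605 -2.731 -1.127
vertex -0.019 -3.356 -1.298
endloop
endfacet
facet normal -0.990 -0.132 0.043
outer loop
vertex -0.126 -2.665 -1.647
vertex -0.019 -3.356 -1.298
vertex -0.105 -2.309 -0.073
endloop
endfacet
facet normal 0.531 -0.315 -0.787
outer loop
vertex -0.019 -3.356 -1.298
vertex 0.605 -2.731 -1.127
vertex 0.558 -3.576 -0.821
endloop
endfacet
facet normal -0.629 -0.612 0.479
outer loop
vertex -0.019 -3.356 -1.298
vertex 0.558 -3.576 -0.821
vertex -0.105 -2.309 -0.073
endloop
endfacet
facet normal 0.531 -0.315 -0.787
outer loop
vertex 0.558 -3.576 -0.821
vertex 0.605 -2.731 -1.127
vertex 1.171 -3.16 -0.574
endloop
endfacet
facet normal -0.001 -0.509 0.861
outer loop
vertex 0.558 -3.576 -0.821
vertex 1.171 -3.16 -0.574
vertex -0.105 -2.309 -0.073
endloop
endfacet
facet normal 0.530 -0.315 -0.787
outer loop
vertex 1.171 -3.16 -0.574
vertex 0.605 -2.731 -1.127
vertex 1.358 -2.421 -0.744
endloop
endfacet
facet normal 0.421 0.101 0.901
outer loop
vertex 1.171 -3.16 -0.574
vertex 1.358 -2.421 -0.744
vertex -0.105 -2.309 -0.073
endloop
endfacet

endsolid


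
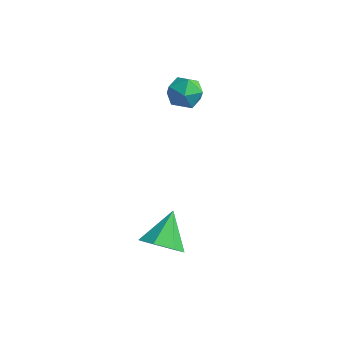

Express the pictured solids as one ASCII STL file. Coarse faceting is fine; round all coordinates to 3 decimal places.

solid 
facet normal 0.120 -0.794 -0.596
outer loop
vertex 4.382 -1.83 -3.935
vertex 4.037 -2.322 -3.349
vertex 3.659 -1.909 -3.975
endloop
endfacet
facet normal -0.074 0.899 -0.432
outer loop
vertex 4.382 -1.83 -3.935
vertex 3.659 -1.909 -3.975
vertex 3.863 -1.178 -2.491
endloop
endfacet
facet normal 0.120 -0.794 -0.596
outer loop
vertex 3.659 -1.909 -3.975
vertex 4.037 -2.322 -3.349
vertex 3.22 -2.3 -3.543
endloop
endfacet
facet normal -0.755 0.623 -0.203
outer loop
vertex 3.659 -1.909 -3.975
vertex 3.22 -2.3 -3.543
vertex 3.863 -1.178 -2.491
endloop
endfacet
facet normal 0.120 -0.794 -0.596
outer loop
vertex 3.22 -2.3 -3.543
vertex 4.037 -2.322 -3.349
vertex 3.396 -2.707 -2.965
endloop
endfacet
facet normal -0.908 0.157 0.387
outer loop
vertex 3.22 -2.3 -3.543
vertex 3.396 -2.707 -2.965
vertex 3.863 -1.178 -2.491
endloop
endfacet
facet normal 0.120 -0.794 -0.596
outer loop
vertex 3.396 -2.707 -2.965
vertex 4.037 -2.322 -3.349
vertex 4.055 -2.824 -2.676
endloop
endfacet
facet normal -0.419 -0.150 0.895
outer loop
vertex 3.396 -2.707 -2.965
vertex 4.055 -2.824 -2.676
vertex 3.863 -1.178 -2.491
endloop
endfacet
facet normal 0.121 -0.794 -0.596
outer loop
vertex 4.055 -2.824 -2.676
vertex 4.037 -2.322 -3.349
vertex 4.7 -2.563 -2.893
endloop
endfacet
facet normal 0.342 -0.065 0.937
outer loop
vertex 4.055 -2.824 -2.676
vertex 4.7 -2.563 -2.893
vertex 3.863 -1.178 -2.491
endloop
endfacet
facet normal 0.120 -0.795 -0.595
outer loop
vertex 4.7 -2.563 -2.893
vertex 4.037 -2.322 -3.349
vertex 4.845 -2.121 -3.454
endloop
endfacet
facet normal 0.805 0.347 0.481
outer loop
vertex 4.7 -2.563 -2.893
vertex 4.845 -2.121 -3.454
vertex 3.863 -1.178 -2.491
endloop
endfacet
facet normal 0.120 -0.794 -0.596
outer loop
vertex 4.845 -2.121 -3.454
vertex 4.037 -2.322 -3.349
vertex 4.382 -1.83 -3.935
endloop
endfacet
facet normal 0.619 0.775 -0.127
outer loop
vertex 4.845 -2.121 -3.454
vertex 4.382 -1.83 -3.935
vertex 3.863 -1.178 -2.491
endloop
endfacet
facet normal -0.531 0.108 0.840
outer loop
vertex 1.811 2.666 0.704
vertex 1.886 1.936 0.845
vertex 2.392 2.42 1.103
endloop
endfacet
facet normal -0.173 0.706 0.687
outer loop
vertex 1.811 2.666 0.704
vertex 2.392 2.42 1.103
vertex 2.492 2.949 0.585
endloop
endfacet
facet normal -0.378 0.925 0.038
outer loop
vertex 1.811 2.666 0.704
vertex 2.492 2.949 0.585
vertex 2.047 2.791 0.007
endloop
endfacet
facet normal -0.862 0.462 -0.209
outer loop
vertex 1.811 2.666 0.704
vertex 2.047 2.791 0.007
vertex 1.673 2.166 0.167
endloop
endfacet
facet normal -0.957 -0.043 0.286
outer loop
vertex 1.811 2.666 0.704
vertex 1.673 2.166 0.167
vertex 1.886 1.936 0.845
endloop
endfacet
facet normal 0.521 0.545 0.657
outer loop
vertex 2.492 2.949 0.585
vertex 2.392 2.42 1.103
vertex 2.987 2.394 0.653
endloop
endfacet
facet normal -0.057 -0.422 0.905
outer loop
vertex 2.392 2.42 1.103
vertex 1.886 1.936 0.845
vertex 2.613 1.769 0.813
endloop
endfacet
facet normal -0.747 -0.665 0.009
outer loop
vertex 1.886 1.936 0.845
vertex 1.673 2.166 0.167
vertex 2.168 1.611 0.235
endloop
endfacet
facet normal -0.592 0.152 -0.792
outer loop
vertex 1.673 2.166 0.167
vertex 2.047 2.791 0.007
vertex 2.268 2.14 -0.283
endloop
endfacet
facet normal 0.190 0.900 -0.392
outer loop
vertex 2.047 2.791 0.007
vertex 2.492 2.949 0.585
vertex 2.774 2.624 -0.025
endloop
endfacet
facet normal 0.862 -0.462 0.209
outer loop
vertex 2.849 1.894 0.116
vertex 2.987 2.394 0.653
vertex 2.613 1.769 0.813
endloop
endfacet
facet normal 0.378 -0.925 -0.038
outer loop
vertex 2.849 1.894 0.116
vertex 2.613 1.769 0.813
vertex 2.168 1.611 0.235
endloop
endfacet
facet normal 0.173 -0.706 -0.687
outer loop
vertex 2.849 1.894 0.116
vertex 2.168 1.611 0.235
vertex 2.268 2.14 -0.283
endloop
endfacet
facet normal 0.531 -0.108 -0.840
outer loop
vertex 2.849 1.894 0.116
vertex 2.268 2.14 -0.283
vertex 2.774 2.624 -0.025
endloop
endfacet
facet normal 0.957 0.043 -0.286
outer loop
vertex 2.849 1.894 0.116
vertex 2.774 2.624 -0.025
vertex 2.987 2.394 0.653
endloop
endfacet
facet normal 0.592 -0.152 0.792
outer loop
vertex 2.613 1.769 0.813
vertex 2.987 2.394 0.653
vertex 2.392 2.42 1.103
endloop
endfacet
facet normal -0.190 -0.900 0.392
outer loop
vertex 2.168 1.611 0.235
vertex 2.613 1.769 0.813
vertex 1.886 1.936 0.845
endloop
endfacet
facet normal -0.521 -0.545 -0.657
outer loop
vertex 2.268 2.14 -0.283
vertex 2.168 1.611 0.235
vertex 1.673 2.166 0.167
endloop
endfacet
facet normal 0.057 0.422 -0.905
outer loop
vertex 2.774 2.624 -0.025
vertex 2.268 2.14 -0.283
vertex 2.047 2.791 0.007
endloop
endfacet
facet normal 0.747 0.665 -0.009
outer loop
vertex 2.987 2.394 0.653
vertex 2.774 2.624 -0.025
vertex 2.492 2.949 0.585
endloop
endfacet

endsolid


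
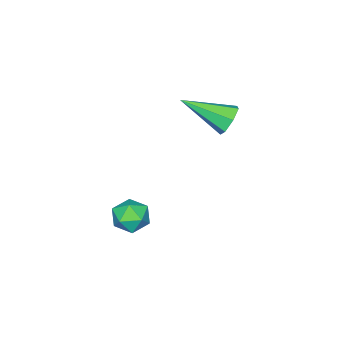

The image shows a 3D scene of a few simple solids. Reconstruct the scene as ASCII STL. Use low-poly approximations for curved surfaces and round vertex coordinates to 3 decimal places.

solid 
facet normal -0.345 0.917 0.201
outer loop
vertex 3.465 2.972 -3.44
vertex 3.276 2.734 -2.679
vertex 4.017 3.048 -2.838
endloop
endfacet
facet normal 0.178 0.943 -0.282
outer loop
vertex 3.465 2.972 -3.44
vertex 4.017 3.048 -2.838
vertex 4.251 2.782 -3.578
endloop
endfacet
facet normal -0.017 0.542 -0.840
outer loop
vertex 3.465 2.972 -3.44
vertex 4.251 2.782 -3.578
vertex 3.655 2.303 -3.875
endloop
endfacet
facet normal -0.661 0.268 -0.701
outer loop
vertex 3.465 2.972 -3.44
vertex 3.655 2.303 -3.875
vertex 3.053 2.274 -3.319
endloop
endfacet
facet normal -0.864 0.500 -0.058
outer loop
vertex 3.465 2.972 -3.44
vertex 3.053 2.274 -3.319
vertex 3.276 2.734 -2.679
endloop
endfacet
facet normal 0.762 0.648 0.008
outer loop
vertex 4.251 2.782 -3.578
vertex 4.017 3.048 -2.838
vertex 4.547 2.426 -2.901
endloop
endfacet
facet normal -0.088 0.608 0.789
outer loop
vertex 4.017 3.048 -2.838
vertex 3.276 2.734 -2.679
vertex 3.945 2.397 -2.345
endloop
endfacet
facet normal -0.927 -0.066 0.370
outer loop
vertex 3.276 2.734 -2.679
vertex 3.053 2.274 -3.319
vertex 3.349 1.918 -2.642
endloop
endfacet
facet normal -0.597 -0.441 -0.670
outer loop
vertex 3.053 2.274 -3.319
vertex 3.655 2.303 -3.875
vertex 3.583 1.652 -3.382
endloop
endfacet
facet normal 0.446 -0.001 -0.895
outer loop
vertex 3.655 2.303 -3.875
vertex 4.251 2.782 -3.578
vertex 4.324 1.966 -3.541
endloop
endfacet
facet normal 0.661 -0.268 0.701
outer loop
vertex 4.135 1.728 -2.78
vertex 4.547 2.426 -2.901
vertex 3.945 2.397 -2.345
endloop
endfacet
facet normal 0.017 -0.542 0.840
outer loop
vertex 4.135 1.728 -2.78
vertex 3.945 2.397 -2.345
vertex 3.349 1.918 -2.642
endloop
endfacet
facet normal -0.178 -0.943 0.282
outer loop
vertex 4.135 1.728 -2.78
vertex 3.349 1.918 -2.642
vertex 3.583 1.652 -3.382
endloop
endfacet
facet normal 0.345 -0.917 -0.201
outer loop
vertex 4.135 1.728 -2.78
vertex 3.583 1.652 -3.382
vertex 4.324 1.966 -3.541
endloop
endfacet
facet normal 0.864 -0.500 0.058
outer loop
vertex 4.135 1.728 -2.78
vertex 4.324 1.966 -3.541
vertex 4.547 2.426 -2.901
endloop
endfacet
facet normal 0.597 0.441 0.670
outer loop
vertex 3.945 2.397 -2.345
vertex 4.547 2.426 -2.901
vertex 4.017 3.048 -2.838
endloop
endfacet
facet normal -0.446 0.001 0.895
outer loop
vertex 3.349 1.918 -2.642
vertex 3.945 2.397 -2.345
vertex 3.276 2.734 -2.679
endloop
endfacet
facet normal -0.762 -0.648 -0.008
outer loop
vertex 3.583 1.652 -3.382
vertex 3.349 1.918 -2.642
vertex 3.053 2.274 -3.319
endloop
endfacet
facet normal 0.088 -0.608 -0.789
outer loop
vertex 4.324 1.966 -3.541
vertex 3.583 1.652 -3.382
vertex 3.655 2.303 -3.875
endloop
endfacet
facet normal 0.927 0.066 -0.370
outer loop
vertex 4.547 2.426 -2.901
vertex 4.324 1.966 -3.541
vertex 4.251 2.782 -3.578
endloop
endfacet
facet normal -0.421 0.795 -0.437
outer loop
vertex 1.061 4.389 0.829
vertex 0.619 4.471 1.405
vertex 1.28 4.76 1.293
endloop
endfacet
facet normal 0.927 -0.093 -0.363
outer loop
vertex 1.061 4.389 0.829
vertex 1.28 4.76 1.293
vertex 1.481 2.849 2.295
endloop
endfacet
facet normal -0.422 0.796 -0.435
outer loop
vertex 1.28 4.76 1.293
vertex 0.619 4.471 1.405
vertex 1.002 4.913 1.842
endloop
endfacet
facet normal 0.885 0.286 0.368
outer loop
vertex 1.28 4.76 1.293
vertex 1.002 4.913 1.842
vertex 1.481 2.849 2.295
endloop
endfacet
facet normal -0.421 0.796 -0.435
outer loop
vertex 1.002 4.913 1.842
vertex 0.619 4.471 1.405
vertex 0.436 4.733 2.061
endloop
endfacet
facet normal 0.273 0.266 0.924
outer loop
vertex 1.002 4.913 1.842
vertex 0.436 4.733 2.061
vertex 1.481 2.849 2.295
endloop
endfacet
facet normal -0.423 0.795 -0.435
outer loop
vertex 0.436 4.733 2.061
vertex 0.619 4.471 1.405
vertex 0.008 4.355 1.787
endloop
endfacet
facet normal -0.445 -0.137 0.885
outer loop
vertex 0.436 4.733 2.061
vertex 0.008 4.355 1.787
vertex 1.481 2.849 2.295
endloop
endfacet
facet normal -0.423 0.795 -0.436
outer loop
vertex 0.008 4.355 1.787
vertex 0.619 4.471 1.405
vertex 0.04 4.064 1.225
endloop
endfacet
facet normal -0.732 -0.621 0.280
outer loop
vertex 0.008 4.355 1.787
vertex 0.04 4.064 1.225
vertex 1.481 2.849 2.295
endloop
endfacet
facet normal -0.422 0.794 -0.437
outer loop
vertex 0.04 4.064 1.225
vertex 0.619 4.471 1.405
vertex 0.509 4.079 0.799
endloop
endfacet
facet normal -0.369 -0.821 -0.435
outer loop
vertex 0.04 4.064 1.225
vertex 0.509 4.079 0.799
vertex 1.481 2.849 2.295
endloop
endfacet
facet normal -0.422 0.794 -0.437
outer loop
vertex 0.509 4.079 0.799
vertex 0.619 4.471 1.405
vertex 1.061 4.389 0.829
endloop
endfacet
facet normal 0.368 -0.586 -0.721
outer loop
vertex 0.509 4.079 0.799
vertex 1.061 4.389 0.829
vertex 1.481 2.849 2.295
endloop
endfacet

endsolid


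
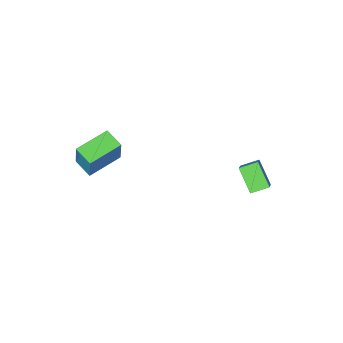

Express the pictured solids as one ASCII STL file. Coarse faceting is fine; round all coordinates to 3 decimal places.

solid 
facet normal -0.847 0.413 0.335
outer loop
vertex -4.01 2.238 -1.454
vertex -3.882 3.381 -2.539
vertex -4.63 1.585 -2.216
endloop
endfacet
facet normal -0.082 -0.723 0.686
outer loop
vertex -3.758 1.159 -2.561
vertex -4.01 2.238 -1.454
vertex -4.63 1.585 -2.216
endloop
endfacet
facet normal -0.847 0.413 0.335
outer loop
vertex -4.63 1.585 -2.216
vertex -3.882 3.381 -2.539
vertex -4.502 2.727 -3.3
endloop
endfacet
facet normal -0.526 -0.554 -0.646
outer loop
vertex -4.502 2.727 -3.3
vertex -3.758 1.159 -2.561
vertex -4.63 1.585 -2.216
endloop
endfacet
facet normal 0.526 0.554 0.645
outer loop
vertex -4.01 2.238 -1.454
vertex -3.01 2.955 -2.884
vertex -3.882 3.381 -2.539
endloop
endfacet
facet normal -0.080 -0.723 0.686
outer loop
vertex -3.138 1.813 -1.8
vertex -4.01 2.238 -1.454
vertex -3.758 1.159 -2.561
endloop
endfacet
facet normal 0.526 0.554 0.645
outer loop
vertex -3.138 1.813 -1.8
vertex -3.01 2.955 -2.884
vertex -4.01 2.238 -1.454
endloop
endfacet
facet normal 0.081 0.722 -0.687
outer loop
vertex -3.882 3.381 -2.539
vertex -3.01 2.955 -2.884
vertex -4.502 2.727 -3.3
endloop
endfacet
facet normal -0.526 -0.554 -0.645
outer loop
vertex -3.63 2.302 -3.646
vertex -3.758 1.159 -2.561
vertex -4.502 2.727 -3.3
endloop
endfacet
facet normal 0.081 0.724 -0.686
outer loop
vertex -4.502 2.727 -3.3
vertex -3.01 2.955 -2.884
vertex -3.63 2.302 -3.646
endloop
endfacet
facet normal 0.847 -0.413 -0.335
outer loop
vertex -3.63 2.302 -3.646
vertex -3.138 1.813 -1.8
vertex -3.758 1.159 -2.561
endloop
endfacet
facet normal 0.847 -0.413 -0.335
outer loop
vertex -3.01 2.955 -2.884
vertex -3.138 1.813 -1.8
vertex -3.63 2.302 -3.646
endloop
endfacet
facet normal -0.984 -0.024 0.177
outer loop
vertex 1.87 -2.501 0.825
vertex 1.783 -1.404 0.489
vertex 1.578 -3.041 -0.867
endloop
endfacet
facet normal 0.075 -0.954 0.291
outer loop
vertex 3.477 -2.996 -1.209
vertex 1.87 -2.501 0.825
vertex 1.578 -3.041 -0.867
endloop
endfacet
facet normal -0.984 -0.024 0.177
outer loop
vertex 1.578 -3.041 -0.867
vertex 1.783 -1.404 0.489
vertex 1.491 -1.945 -1.203
endloop
endfacet
facet normal -0.162 -0.301 -0.940
outer loop
vertex 1.491 -1.945 -1.203
vertex 3.477 -2.996 -1.209
vertex 1.578 -3.041 -0.867
endloop
endfacet
facet normal 0.162 0.301 0.940
outer loop
vertex 1.87 -2.501 0.825
vertex 3.682 -1.359 0.147
vertex 1.783 -1.404 0.489
endloop
endfacet
facet normal 0.076 -0.953 0.292
outer loop
vertex 3.769 -2.455 0.483
vertex 1.87 -2.501 0.825
vertex 3.477 -2.996 -1.209
endloop
endfacet
facet normal 0.162 0.301 0.940
outer loop
vertex 3.769 -2.455 0.483
vertex 3.682 -1.359 0.147
vertex 1.87 -2.501 0.825
endloop
endfacet
facet normal -0.075 0.953 -0.292
outer loop
vertex 1.783 -1.404 0.489
vertex 3.682 -1.359 0.147
vertex 1.491 -1.945 -1.203
endloop
endfacet
facet normal -0.162 -0.301 -0.940
outer loop
vertex 3.39 -1.899 -1.545
vertex 3.477 -2.996 -1.209
vertex 1.491 -1.945 -1.203
endloop
endfacet
facet normal -0.076 0.954 -0.291
outer loop
vertex 1.491 -1.945 -1.203
vertex 3.682 -1.359 0.147
vertex 3.39 -1.899 -1.545
endloop
endfacet
facet normal 0.984 0.024 -0.177
outer loop
vertex 3.39 -1.899 -1.545
vertex 3.769 -2.455 0.483
vertex 3.477 -2.996 -1.209
endloop
endfacet
facet normal 0.984 0.024 -0.177
outer loop
vertex 3.682 -1.359 0.147
vertex 3.769 -2.455 0.483
vertex 3.39 -1.899 -1.545
endloop
endfacet

endsolid


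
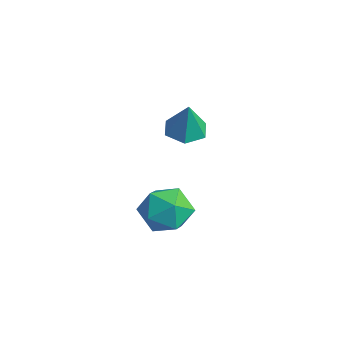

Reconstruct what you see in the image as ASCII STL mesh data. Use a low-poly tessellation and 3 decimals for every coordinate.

solid 
facet normal -0.262 0.060 -0.963
outer loop
vertex 3.247 -3.104 0.834
vertex 2.594 -2.708 1.036
vertex 3.262 -2.316 0.879
endloop
endfacet
facet normal 0.983 -0.029 0.182
outer loop
vertex 3.247 -3.104 0.834
vertex 3.262 -2.316 0.879
vertex 2.966 -2.792 2.404
endloop
endfacet
facet normal -0.262 0.060 -0.963
outer loop
vertex 3.262 -2.316 0.879
vertex 2.594 -2.708 1.036
vertex 2.609 -1.919 1.081
endloop
endfacet
facet normal 0.563 0.751 0.344
outer loop
vertex 3.262 -2.316 0.879
vertex 2.609 -1.919 1.081
vertex 2.966 -2.792 2.404
endloop
endfacet
facet normal -0.262 0.060 -0.963
outer loop
vertex 2.609 -1.919 1.081
vertex 2.594 -2.708 1.036
vertex 1.942 -2.311 1.238
endloop
endfacet
facet normal -0.307 0.754 0.580
outer loop
vertex 2.609 -1.919 1.081
vertex 1.942 -2.311 1.238
vertex 2.966 -2.792 2.404
endloop
endfacet
facet normal -0.262 0.060 -0.963
outer loop
vertex 1.942 -2.311 1.238
vertex 2.594 -2.708 1.036
vertex 1.927 -3.1 1.193
endloop
endfacet
facet normal -0.756 -0.023 0.654
outer loop
vertex 1.942 -2.311 1.238
vertex 1.927 -3.1 1.193
vertex 2.966 -2.792 2.404
endloop
endfacet
facet normal -0.262 0.060 -0.963
outer loop
vertex 1.927 -3.1 1.193
vertex 2.594 -2.708 1.036
vertex 2.58 -3.496 0.991
endloop
endfacet
facet normal -0.335 -0.804 0.492
outer loop
vertex 1.927 -3.1 1.193
vertex 2.58 -3.496 0.991
vertex 2.966 -2.792 2.404
endloop
endfacet
facet normal -0.262 0.060 -0.963
outer loop
vertex 2.58 -3.496 0.991
vertex 2.594 -2.708 1.036
vertex 3.247 -3.104 0.834
endloop
endfacet
facet normal 0.534 -0.806 0.256
outer loop
vertex 2.58 -3.496 0.991
vertex 3.247 -3.104 0.834
vertex 2.966 -2.792 2.404
endloop
endfacet
facet normal -0.620 0.665 0.416
outer loop
vertex 2.684 -2.845 -2.569
vertex 2.154 -3.642 -2.085
vertex 2.985 -3.175 -1.594
endloop
endfacet
facet normal 0.027 0.949 0.313
outer loop
vertex 2.684 -2.845 -2.569
vertex 2.985 -3.175 -1.594
vertex 3.726 -2.951 -2.337
endloop
endfacet
facet normal 0.178 0.906 -0.384
outer loop
vertex 2.684 -2.845 -2.569
vertex 3.726 -2.951 -2.337
vertex 3.352 -3.28 -3.287
endloop
endfacet
facet normal -0.376 0.595 -0.710
outer loop
vertex 2.684 -2.845 -2.569
vertex 3.352 -3.28 -3.287
vertex 2.38 -3.707 -3.131
endloop
endfacet
facet normal -0.868 0.447 -0.215
outer loop
vertex 2.684 -2.845 -2.569
vertex 2.38 -3.707 -3.131
vertex 2.154 -3.642 -2.085
endloop
endfacet
facet normal 0.501 0.552 0.666
outer loop
vertex 3.726 -2.951 -2.337
vertex 2.985 -3.175 -1.594
vertex 3.84 -3.813 -1.709
endloop
endfacet
facet normal -0.544 0.092 0.834
outer loop
vertex 2.985 -3.175 -1.594
vertex 2.154 -3.642 -2.085
vertex 2.868 -4.24 -1.553
endloop
endfacet
facet normal -0.946 -0.262 -0.188
outer loop
vertex 2.154 -3.642 -2.085
vertex 2.38 -3.707 -3.131
vertex 2.494 -4.569 -2.503
endloop
endfacet
facet normal -0.149 -0.022 -0.989
outer loop
vertex 2.38 -3.707 -3.131
vertex 3.352 -3.28 -3.287
vertex 3.235 -4.345 -3.246
endloop
endfacet
facet normal 0.746 0.481 -0.460
outer loop
vertex 3.352 -3.28 -3.287
vertex 3.726 -2.951 -2.337
vertex 4.066 -3.878 -2.755
endloop
endfacet
facet normal 0.376 -0.595 0.710
outer loop
vertex 3.536 -4.675 -2.271
vertex 3.84 -3.813 -1.709
vertex 2.868 -4.24 -1.553
endloop
endfacet
facet normal -0.178 -0.906 0.384
outer loop
vertex 3.536 -4.675 -2.271
vertex 2.868 -4.24 -1.553
vertex 2.494 -4.569 -2.503
endloop
endfacet
facet normal -0.027 -0.949 -0.313
outer loop
vertex 3.536 -4.675 -2.271
vertex 2.494 -4.569 -2.503
vertex 3.235 -4.345 -3.246
endloop
endfacet
facet normal 0.620 -0.665 -0.416
outer loop
vertex 3.536 -4.675 -2.271
vertex 3.235 -4.345 -3.246
vertex 4.066 -3.878 -2.755
endloop
endfacet
facet normal 0.868 -0.447 0.215
outer loop
vertex 3.536 -4.675 -2.271
vertex 4.066 -3.878 -2.755
vertex 3.84 -3.813 -1.709
endloop
endfacet
facet normal 0.149 0.022 0.989
outer loop
vertex 2.868 -4.24 -1.553
vertex 3.84 -3.813 -1.709
vertex 2.985 -3.175 -1.594
endloop
endfacet
facet normal -0.746 -0.481 0.460
outer loop
vertex 2.494 -4.569 -2.503
vertex 2.868 -4.24 -1.553
vertex 2.154 -3.642 -2.085
endloop
endfacet
facet normal -0.501 -0.552 -0.666
outer loop
vertex 3.235 -4.345 -3.246
vertex 2.494 -4.569 -2.503
vertex 2.38 -3.707 -3.131
endloop
endfacet
facet normal 0.544 -0.092 -0.834
outer loop
vertex 4.066 -3.878 -2.755
vertex 3.235 -4.345 -3.246
vertex 3.352 -3.28 -3.287
endloop
endfacet
facet normal 0.946 0.262 0.188
outer loop
vertex 3.84 -3.813 -1.709
vertex 4.066 -3.878 -2.755
vertex 3.726 -2.951 -2.337
endloop
endfacet

endsolid


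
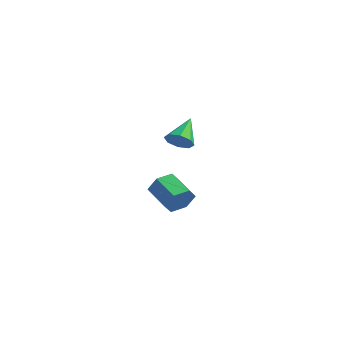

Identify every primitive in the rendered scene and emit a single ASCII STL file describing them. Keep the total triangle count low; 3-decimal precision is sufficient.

solid 
facet normal 0.919 -0.096 -0.383
outer loop
vertex -0.079 -0.519 -3.124
vertex -0.46 -0.832 -3.96
vertex -0.304 0.115 -3.822
endloop
endfacet
facet normal 0.319 0.750 0.579
outer loop
vertex -0.079 -0.519 -3.124
vertex -0.304 0.115 -3.822
vertex -1.659 -0.356 -2.465
endloop
endfacet
facet normal 0.319 0.750 0.579
outer loop
vertex -1.659 -0.356 -2.465
vertex -0.304 0.115 -3.822
vertex -1.884 0.279 -3.163
endloop
endfacet
facet normal -0.919 0.096 0.383
outer loop
vertex -1.659 -0.356 -2.465
vertex -1.884 0.279 -3.163
vertex -2.04 -0.668 -3.3
endloop
endfacet
facet normal 0.919 -0.095 -0.383
outer loop
vertex -0.304 0.115 -3.822
vertex -0.46 -0.832 -3.96
vertex -0.685 -0.197 -4.657
endloop
endfacet
facet normal -0.041 0.942 -0.333
outer loop
vertex -0.304 0.115 -3.822
vertex -0.685 -0.197 -4.657
vertex -1.884 0.279 -3.163
endloop
endfacet
facet normal -0.041 0.942 -0.333
outer loop
vertex -1.884 0.279 -3.163
vertex -0.685 -0.197 -4.657
vertex -2.265 -0.033 -3.998
endloop
endfacet
facet normal -0.919 0.096 0.383
outer loop
vertex -1.884 0.279 -3.163
vertex -2.265 -0.033 -3.998
vertex -2.04 -0.668 -3.3
endloop
endfacet
facet normal 0.919 -0.095 -0.383
outer loop
vertex -0.685 -0.197 -4.657
vertex -0.46 -0.832 -3.96
vertex -0.841 -1.144 -4.795
endloop
endfacet
facet normal -0.361 0.192 -0.913
outer loop
vertex -0.685 -0.197 -4.657
vertex -0.841 -1.144 -4.795
vertex -2.265 -0.033 -3.998
endloop
endfacet
facet normal -0.361 0.192 -0.913
outer loop
vertex -2.265 -0.033 -3.998
vertex -0.841 -1.144 -4.795
vertex -2.421 -0.981 -4.136
endloop
endfacet
facet normal -0.919 0.095 0.383
outer loop
vertex -2.265 -0.033 -3.998
vertex -2.421 -0.981 -4.136
vertex -2.04 -0.668 -3.3
endloop
endfacet
facet normal 0.919 -0.096 -0.383
outer loop
vertex -0.841 -1.144 -4.795
vertex -0.46 -0.832 -3.96
vertex -0.616 -1.779 -4.097
endloop
endfacet
facet normal -0.319 -0.750 -0.579
outer loop
vertex -0.841 -1.144 -4.795
vertex -0.616 -1.779 -4.097
vertex -2.421 -0.981 -4.136
endloop
endfacet
facet normal -0.319 -0.750 -0.579
outer loop
vertex -2.421 -0.981 -4.136
vertex -0.616 -1.779 -4.097
vertex -2.196 -1.615 -3.438
endloop
endfacet
facet normal -0.919 0.096 0.383
outer loop
vertex -2.421 -0.981 -4.136
vertex -2.196 -1.615 -3.438
vertex -2.04 -0.668 -3.3
endloop
endfacet
facet normal 0.919 -0.096 -0.383
outer loop
vertex -0.616 -1.779 -4.097
vertex -0.46 -0.832 -3.96
vertex -0.235 -1.467 -3.262
endloop
endfacet
facet normal 0.041 -0.942 0.333
outer loop
vertex -0.616 -1.779 -4.097
vertex -0.235 -1.467 -3.262
vertex -2.196 -1.615 -3.438
endloop
endfacet
facet normal 0.041 -0.942 0.333
outer loop
vertex -2.196 -1.615 -3.438
vertex -0.235 -1.467 -3.262
vertex -1.815 -1.303 -2.603
endloop
endfacet
facet normal -0.919 0.095 0.383
outer loop
vertex -2.196 -1.615 -3.438
vertex -1.815 -1.303 -2.603
vertex -2.04 -0.668 -3.3
endloop
endfacet
facet normal 0.919 -0.095 -0.383
outer loop
vertex -0.235 -1.467 -3.262
vertex -0.46 -0.832 -3.96
vertex -0.079 -0.519 -3.124
endloop
endfacet
facet normal 0.361 -0.192 0.913
outer loop
vertex -0.235 -1.467 -3.262
vertex -0.079 -0.519 -3.124
vertex -1.815 -1.303 -2.603
endloop
endfacet
facet normal 0.361 -0.192 0.913
outer loop
vertex -1.815 -1.303 -2.603
vertex -0.079 -0.519 -3.124
vertex -1.659 -0.356 -2.465
endloop
endfacet
facet normal -0.919 0.095 0.383
outer loop
vertex -1.815 -1.303 -2.603
vertex -1.659 -0.356 -2.465
vertex -2.04 -0.668 -3.3
endloop
endfacet
facet normal 0.345 -0.736 -0.582
outer loop
vertex 4.171 -4.203 3.063
vertex 3.443 -4.318 2.777
vertex 4.059 -3.868 2.573
endloop
endfacet
facet normal 0.718 0.640 0.273
outer loop
vertex 4.171 -4.203 3.063
vertex 4.059 -3.868 2.573
vertex 2.837 -3.022 3.803
endloop
endfacet
facet normal 0.345 -0.736 -0.582
outer loop
vertex 4.059 -3.868 2.573
vertex 3.443 -4.318 2.777
vertex 3.587 -3.796 2.202
endloop
endfacet
facet normal 0.349 0.897 -0.270
outer loop
vertex 4.059 -3.868 2.573
vertex 3.587 -3.796 2.202
vertex 2.837 -3.022 3.803
endloop
endfacet
facet normal 0.344 -0.736 -0.582
outer loop
vertex 3.587 -3.796 2.202
vertex 3.443 -4.318 2.777
vertex 3.03 -4.03 2.169
endloop
endfacet
facet normal -0.303 0.795 -0.526
outer loop
vertex 3.587 -3.796 2.202
vertex 3.03 -4.03 2.169
vertex 2.837 -3.022 3.803
endloop
endfacet
facet normal 0.344 -0.737 -0.582
outer loop
vertex 3.03 -4.03 2.169
vertex 3.443 -4.318 2.777
vertex 2.716 -4.432 2.492
endloop
endfacet
facet normal -0.854 0.392 -0.343
outer loop
vertex 3.03 -4.03 2.169
vertex 2.716 -4.432 2.492
vertex 2.837 -3.022 3.803
endloop
endfacet
facet normal 0.344 -0.736 -0.583
outer loop
vertex 2.716 -4.432 2.492
vertex 3.443 -4.318 2.777
vertex 2.827 -4.768 2.982
endloop
endfacet
facet normal -0.982 -0.075 0.171
outer loop
vertex 2.716 -4.432 2.492
vertex 2.827 -4.768 2.982
vertex 2.837 -3.022 3.803
endloop
endfacet
facet normal 0.345 -0.737 -0.582
outer loop
vertex 2.827 -4.768 2.982
vertex 3.443 -4.318 2.777
vertex 3.299 -4.84 3.353
endloop
endfacet
facet normal -0.614 -0.333 0.716
outer loop
vertex 2.827 -4.768 2.982
vertex 3.299 -4.84 3.353
vertex 2.837 -3.022 3.803
endloop
endfacet
facet normal 0.344 -0.737 -0.582
outer loop
vertex 3.299 -4.84 3.353
vertex 3.443 -4.318 2.777
vertex 3.856 -4.606 3.386
endloop
endfacet
facet normal 0.039 -0.231 0.972
outer loop
vertex 3.299 -4.84 3.353
vertex 3.856 -4.606 3.386
vertex 2.837 -3.022 3.803
endloop
endfacet
facet normal 0.345 -0.736 -0.582
outer loop
vertex 3.856 -4.606 3.386
vertex 3.443 -4.318 2.777
vertex 4.171 -4.203 3.063
endloop
endfacet
facet normal 0.590 0.172 0.789
outer loop
vertex 3.856 -4.606 3.386
vertex 4.171 -4.203 3.063
vertex 2.837 -3.022 3.803
endloop
endfacet

endsolid


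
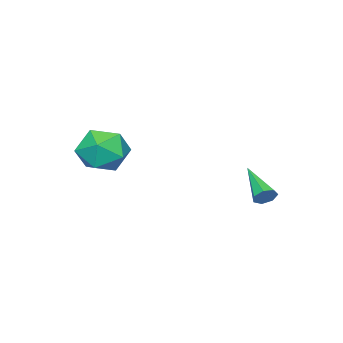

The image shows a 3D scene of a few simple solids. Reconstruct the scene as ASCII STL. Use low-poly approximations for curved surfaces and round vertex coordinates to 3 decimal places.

solid 
facet normal 0.474 0.749 -0.463
outer loop
vertex -2.617 4.528 -2.444
vertex -2.894 4.444 -2.864
vertex -2.997 4.752 -2.471
endloop
endfacet
facet normal 0.070 0.236 0.969
outer loop
vertex -2.617 4.528 -2.444
vertex -2.997 4.752 -2.471
vertex -3.786 3.036 -1.996
endloop
endfacet
facet normal 0.475 0.749 -0.462
outer loop
vertex -2.997 4.752 -2.471
vertex -2.894 4.444 -2.864
vertex -3.3 4.745 -2.794
endloop
endfacet
facet normal -0.651 0.465 0.600
outer loop
vertex -2.997 4.752 -2.471
vertex -3.3 4.745 -2.794
vertex -3.786 3.036 -1.996
endloop
endfacet
facet normal 0.476 0.749 -0.461
outer loop
vertex -3.3 4.745 -2.794
vertex -2.894 4.444 -2.864
vertex -3.296 4.511 -3.17
endloop
endfacet
facet normal -0.968 0.209 -0.141
outer loop
vertex -3.3 4.745 -2.794
vertex -3.296 4.511 -3.17
vertex -3.786 3.036 -1.996
endloop
endfacet
facet normal 0.476 0.749 -0.462
outer loop
vertex -3.296 4.511 -3.17
vertex -2.894 4.444 -2.864
vertex -2.99 4.227 -3.315
endloop
endfacet
facet normal -0.640 -0.337 -0.691
outer loop
vertex -3.296 4.511 -3.17
vertex -2.99 4.227 -3.315
vertex -3.786 3.036 -1.996
endloop
endfacet
facet normal 0.474 0.750 -0.462
outer loop
vertex -2.99 4.227 -3.315
vertex -2.894 4.444 -2.864
vertex -2.611 4.107 -3.121
endloop
endfacet
facet normal 0.085 -0.764 -0.639
outer loop
vertex -2.99 4.227 -3.315
vertex -2.611 4.107 -3.121
vertex -3.786 3.036 -1.996
endloop
endfacet
facet normal 0.474 0.750 -0.462
outer loop
vertex -2.611 4.107 -3.121
vertex -2.894 4.444 -2.864
vertex -2.445 4.241 -2.733
endloop
endfacet
facet normal 0.661 -0.750 -0.024
outer loop
vertex -2.611 4.107 -3.121
vertex -2.445 4.241 -2.733
vertex -3.786 3.036 -1.996
endloop
endfacet
facet normal 0.474 0.750 -0.462
outer loop
vertex -2.445 4.241 -2.733
vertex -2.894 4.444 -2.864
vertex -2.617 4.528 -2.444
endloop
endfacet
facet normal 0.654 -0.305 0.692
outer loop
vertex -2.445 4.241 -2.733
vertex -2.617 4.528 -2.444
vertex -3.786 3.036 -1.996
endloop
endfacet
facet normal -0.997 -0.026 -0.074
outer loop
vertex -0.208 0.247 -0.542
vertex -0.143 -0.776 -1.054
vertex -0.229 -0.711 0.087
endloop
endfacet
facet normal -0.794 0.346 0.500
outer loop
vertex -0.208 0.247 -0.542
vertex -0.229 -0.711 0.087
vertex 0.385 0.192 0.437
endloop
endfacet
facet normal -0.379 0.882 0.279
outer loop
vertex -0.208 0.247 -0.542
vertex 0.385 0.192 0.437
vertex 0.85 0.684 -0.488
endloop
endfacet
facet normal -0.326 0.842 -0.430
outer loop
vertex -0.208 0.247 -0.542
vertex 0.85 0.684 -0.488
vertex 0.523 0.086 -1.41
endloop
endfacet
facet normal -0.708 0.279 -0.648
outer loop
vertex -0.208 0.247 -0.542
vertex 0.523 0.086 -1.41
vertex -0.143 -0.776 -1.054
endloop
endfacet
facet normal -0.399 -0.083 0.913
outer loop
vertex 0.385 0.192 0.437
vertex -0.229 -0.711 0.087
vertex 0.817 -0.866 0.53
endloop
endfacet
facet normal -0.728 -0.685 -0.016
outer loop
vertex -0.229 -0.711 0.087
vertex -0.143 -0.776 -1.054
vertex 0.49 -1.464 -0.392
endloop
endfacet
facet normal -0.261 -0.190 -0.947
outer loop
vertex -0.143 -0.776 -1.054
vertex 0.523 0.086 -1.41
vertex 0.955 -0.972 -1.317
endloop
endfacet
facet normal 0.358 0.720 -0.594
outer loop
vertex 0.523 0.086 -1.41
vertex 0.85 0.684 -0.488
vertex 1.569 -0.069 -0.967
endloop
endfacet
facet normal 0.273 0.786 0.555
outer loop
vertex 0.85 0.684 -0.488
vertex 0.385 0.192 0.437
vertex 1.483 -0.004 0.174
endloop
endfacet
facet normal 0.326 -0.842 0.430
outer loop
vertex 1.548 -1.027 -0.338
vertex 0.817 -0.866 0.53
vertex 0.49 -1.464 -0.392
endloop
endfacet
facet normal 0.379 -0.882 -0.279
outer loop
vertex 1.548 -1.027 -0.338
vertex 0.49 -1.464 -0.392
vertex 0.955 -0.972 -1.317
endloop
endfacet
facet normal 0.794 -0.346 -0.500
outer loop
vertex 1.548 -1.027 -0.338
vertex 0.955 -0.972 -1.317
vertex 1.569 -0.069 -0.967
endloop
endfacet
facet normal 0.997 0.026 0.074
outer loop
vertex 1.548 -1.027 -0.338
vertex 1.569 -0.069 -0.967
vertex 1.483 -0.004 0.174
endloop
endfacet
facet normal 0.708 -0.279 0.648
outer loop
vertex 1.548 -1.027 -0.338
vertex 1.483 -0.004 0.174
vertex 0.817 -0.866 0.53
endloop
endfacet
facet normal -0.358 -0.720 0.594
outer loop
vertex 0.49 -1.464 -0.392
vertex 0.817 -0.866 0.53
vertex -0.229 -0.711 0.087
endloop
endfacet
facet normal -0.273 -0.786 -0.555
outer loop
vertex 0.955 -0.972 -1.317
vertex 0.49 -1.464 -0.392
vertex -0.143 -0.776 -1.054
endloop
endfacet
facet normal 0.399 0.083 -0.913
outer loop
vertex 1.569 -0.069 -0.967
vertex 0.955 -0.972 -1.317
vertex 0.523 0.086 -1.41
endloop
endfacet
facet normal 0.728 0.685 0.016
outer loop
vertex 1.483 -0.004 0.174
vertex 1.569 -0.069 -0.967
vertex 0.85 0.684 -0.488
endloop
endfacet
facet normal 0.261 0.190 0.947
outer loop
vertex 0.817 -0.866 0.53
vertex 1.483 -0.004 0.174
vertex 0.385 0.192 0.437
endloop
endfacet

endsolid
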